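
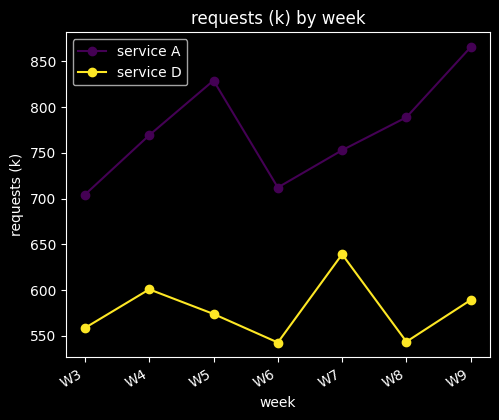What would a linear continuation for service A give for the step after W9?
≈ 900

Last three: 750, 800, 850 → slope ≈ 50/step → next ≈ 900.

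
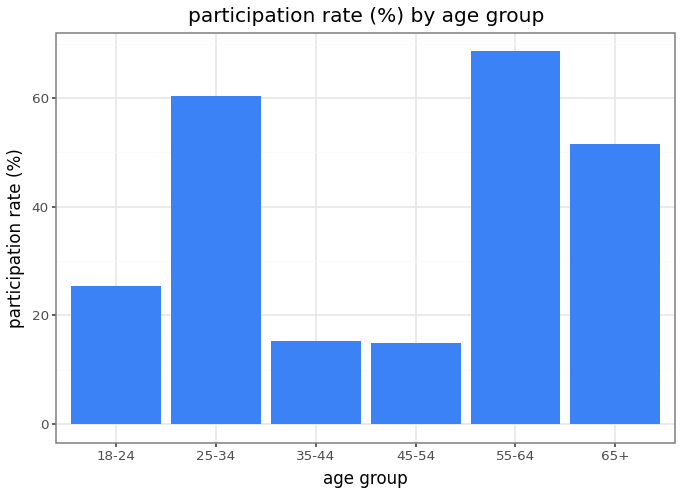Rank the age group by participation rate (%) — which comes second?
Top 3: 55-64 ≈ 70, 25-34 ≈ 60, 65+ ≈ 50.

25-34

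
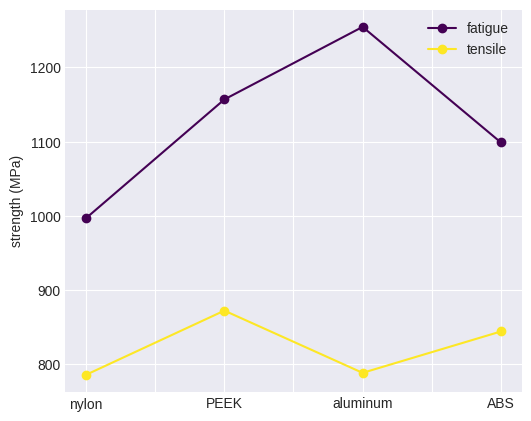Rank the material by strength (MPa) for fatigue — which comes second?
PEEK

Top 3 for fatigue: aluminum ≈ 1250, PEEK ≈ 1150, ABS ≈ 1100.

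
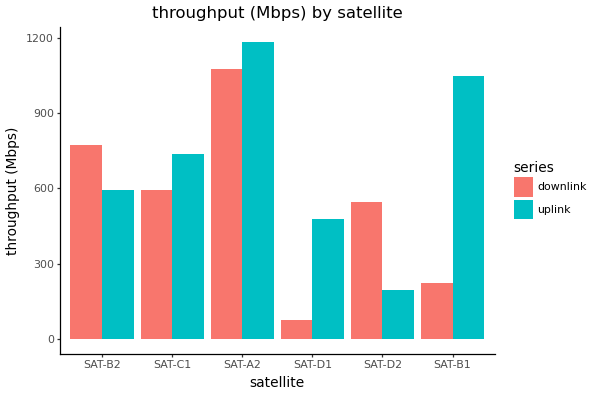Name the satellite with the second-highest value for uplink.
SAT-B1

Top 3 for uplink: SAT-A2 ≈ 1200, SAT-B1 ≈ 1000, SAT-C1 ≈ 700.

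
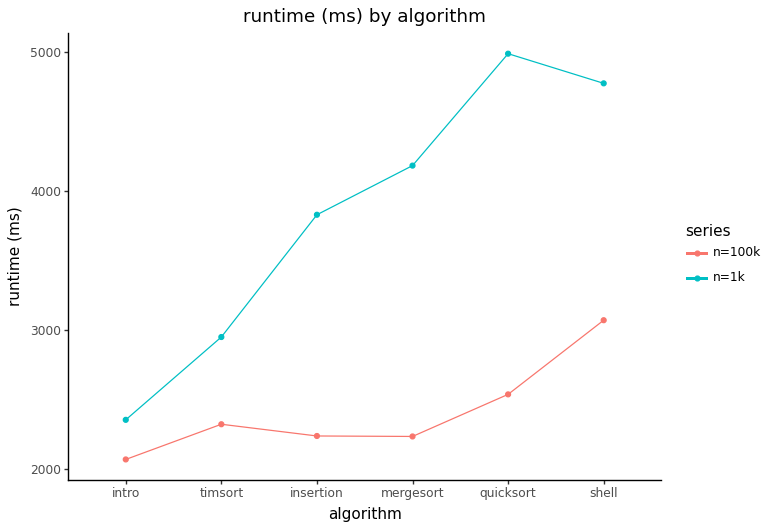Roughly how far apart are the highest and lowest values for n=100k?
Max shell ≈ 3000, min intro ≈ 2000; range ≈ 1000.

≈ 1000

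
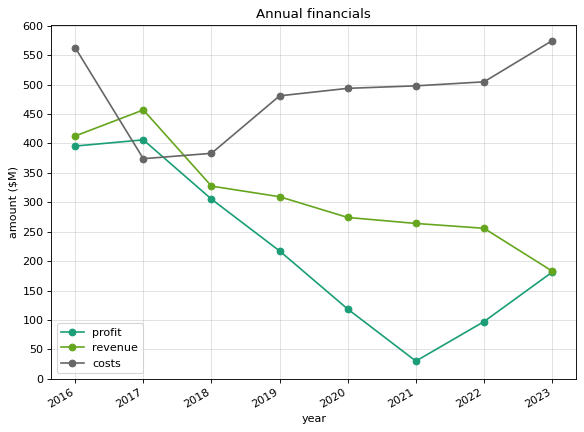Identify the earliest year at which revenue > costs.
2017

2016: revenue ≈ 400 vs costs ≈ 550 (not yet); 2017: revenue ≈ 450 vs costs ≈ 350 (first crossover).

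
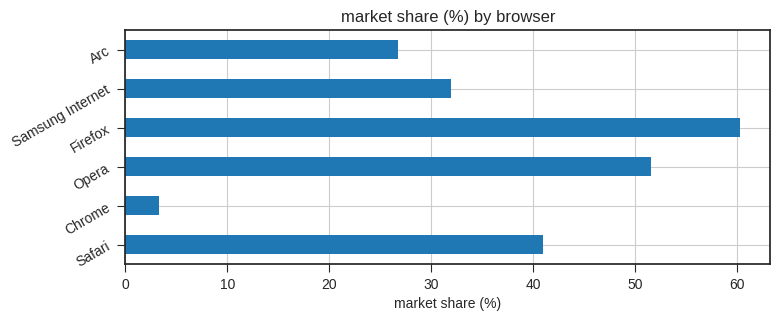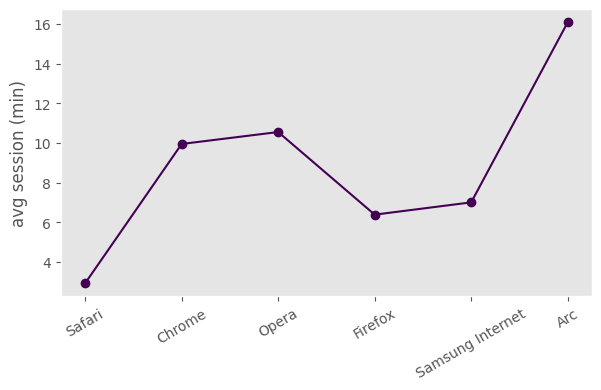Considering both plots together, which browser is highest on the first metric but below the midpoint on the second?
Chart 2 median avg session (min) ≈ 8; below-median browsers: Safari, Firefox, Samsung Internet. Among those, Firefox has the highest market share (%) (≈ 60).

Firefox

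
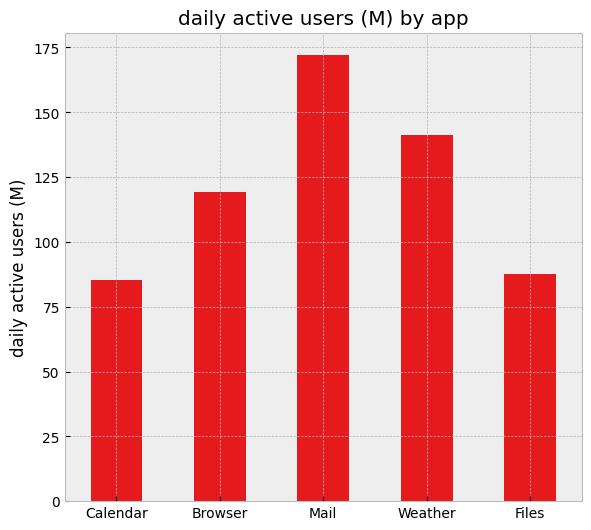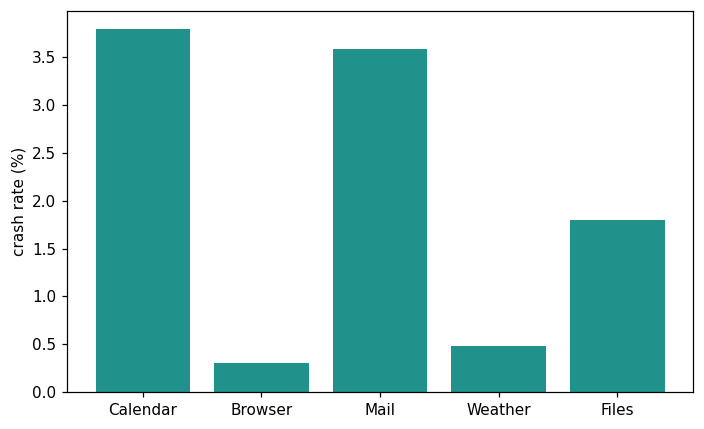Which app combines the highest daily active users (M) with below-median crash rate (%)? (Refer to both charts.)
Weather

Chart 2 median crash rate (%) ≈ 2; below-median apps: Browser, Weather. Among those, Weather has the highest daily active users (M) (≈ 140).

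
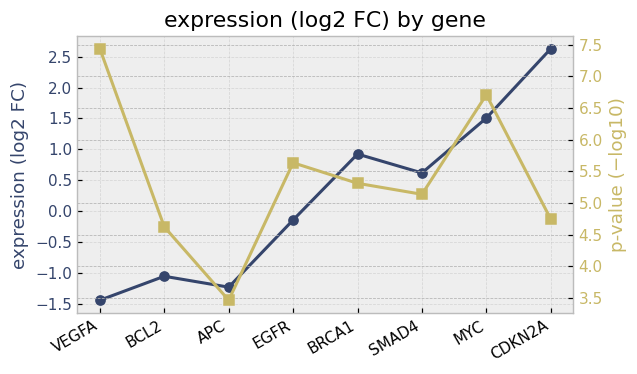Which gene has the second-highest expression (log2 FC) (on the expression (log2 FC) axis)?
MYC

Top 3 (on the expression (log2 FC) axis): CDKN2A ≈ 2.5, MYC ≈ 1.5, BRCA1 ≈ 1.0.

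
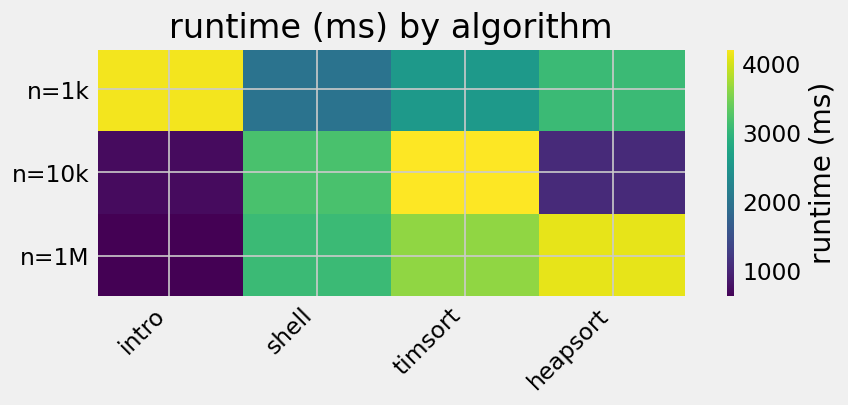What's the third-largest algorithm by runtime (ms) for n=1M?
shell

Top 4 for n=1M: heapsort ≈ 4000, timsort ≈ 3500, shell ≈ 3000, intro ≈ 500.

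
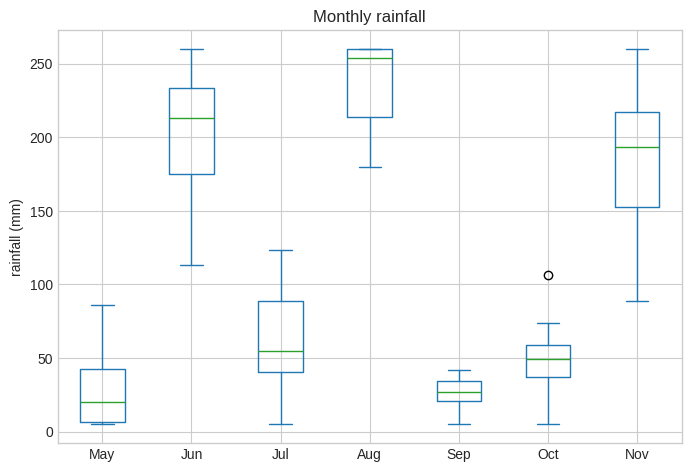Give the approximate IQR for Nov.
Q3 ≈ 220, Q1 ≈ 160; IQR ≈ 60.

≈ 60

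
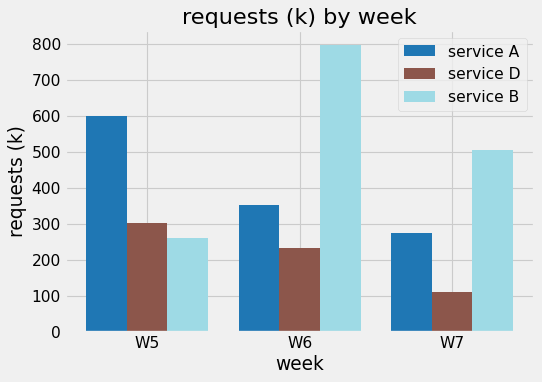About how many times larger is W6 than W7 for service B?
W6 ≈ 800, W7 ≈ 500; 800/500 ≈ 1.6.

≈ 1.6×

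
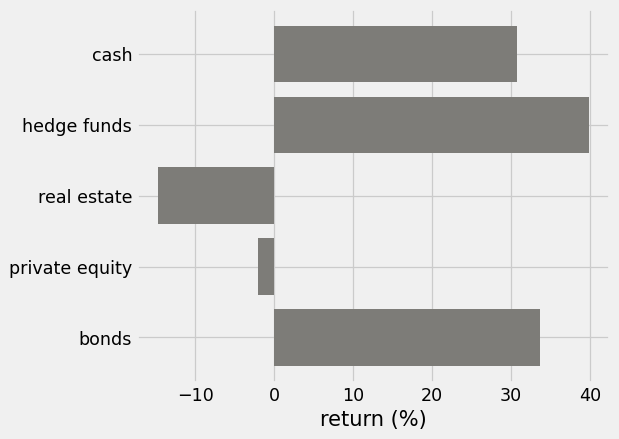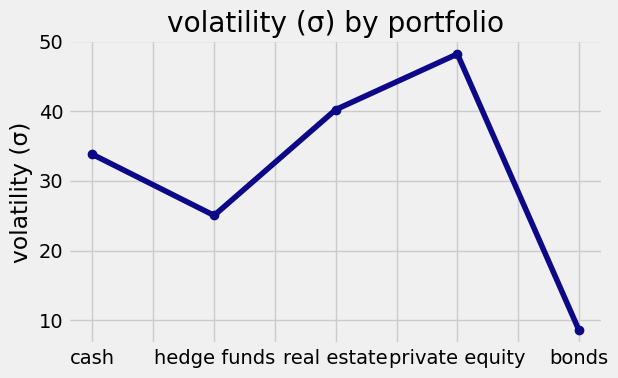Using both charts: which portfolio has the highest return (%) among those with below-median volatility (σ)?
Chart 2 median volatility (σ) ≈ 35; below-median portfolios: hedge funds, bonds. Among those, hedge funds has the highest return (%) (≈ 40).

hedge funds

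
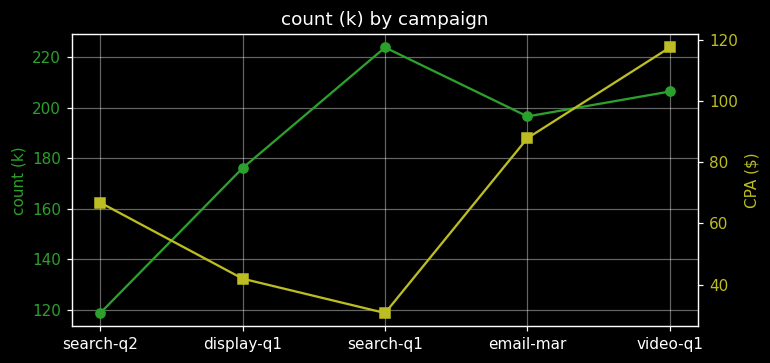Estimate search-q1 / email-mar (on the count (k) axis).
search-q1 ≈ 220, email-mar ≈ 200; 220/200 ≈ 1.1.

≈ 1.1×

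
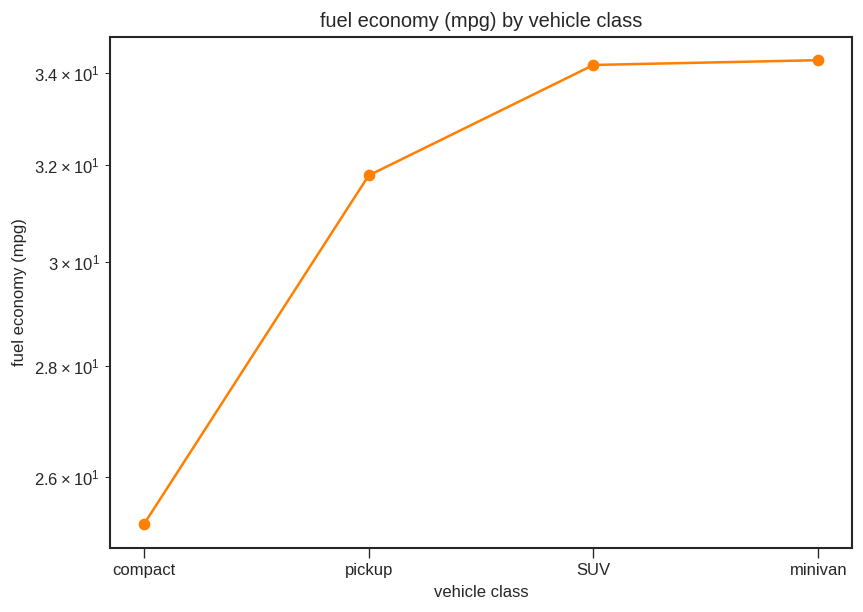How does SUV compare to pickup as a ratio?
SUV ≈ 34, pickup ≈ 32; 34/32 ≈ 1.06.

≈ 1.06×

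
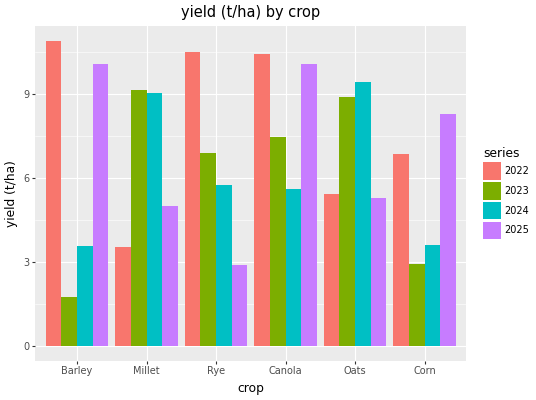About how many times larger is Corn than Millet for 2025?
Corn ≈ 8, Millet ≈ 5; 8/5 ≈ 1.6.

≈ 1.6×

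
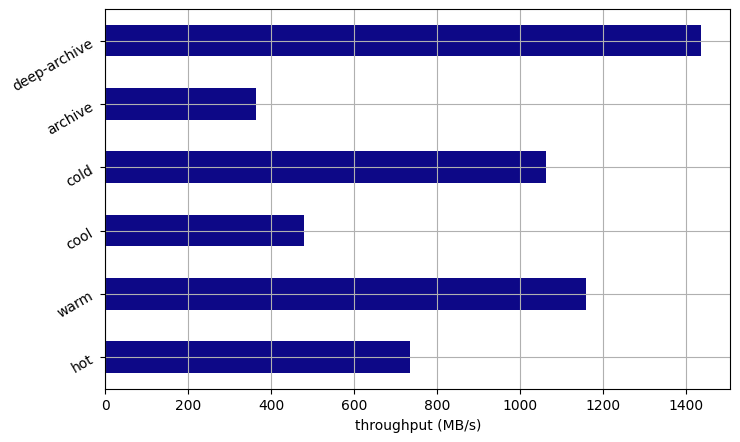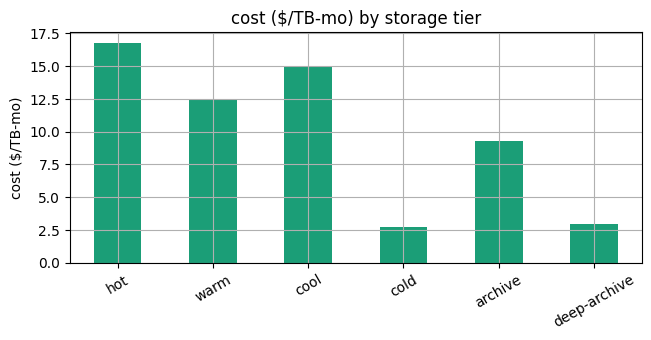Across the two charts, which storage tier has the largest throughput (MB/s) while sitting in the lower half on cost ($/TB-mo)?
deep-archive

Chart 2 median cost ($/TB-mo) ≈ 10; below-median storage tiers: cold, archive, deep-archive. Among those, deep-archive has the highest throughput (MB/s) (≈ 1400).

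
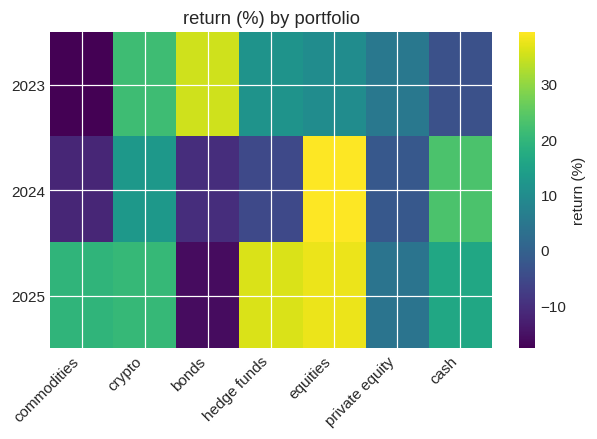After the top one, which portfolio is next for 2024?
cash

Top 3 for 2024: equities ≈ 40, cash ≈ 25, crypto ≈ 15.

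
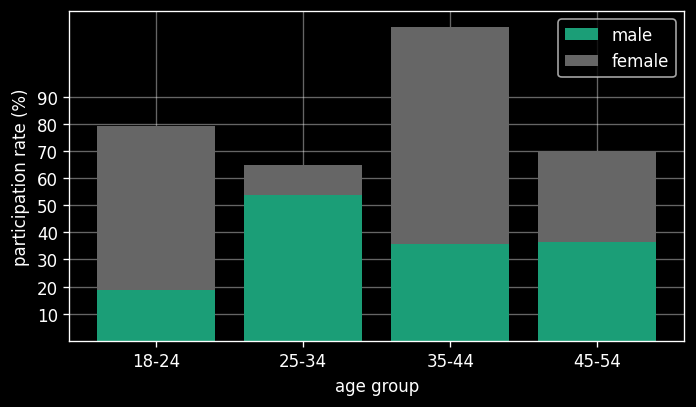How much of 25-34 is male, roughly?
male top ≈ 50, bottom ≈ 0; segment ≈ 50.

≈ 50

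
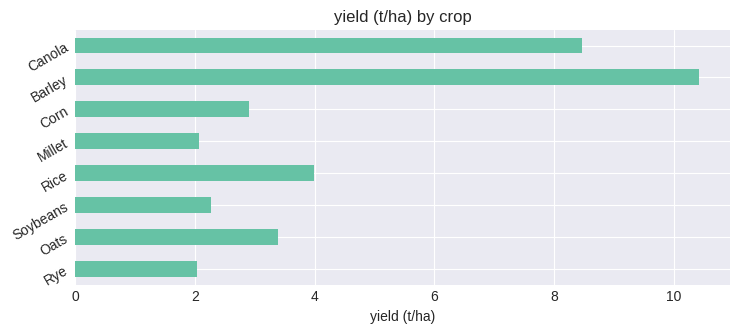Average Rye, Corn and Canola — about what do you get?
≈ 4

(2 + 3 + 8) / 3 ≈ 4.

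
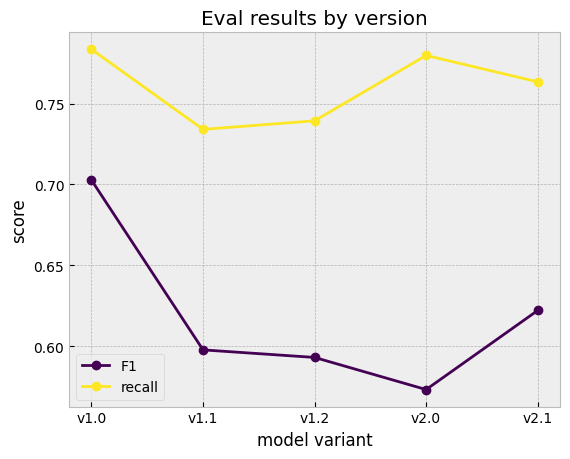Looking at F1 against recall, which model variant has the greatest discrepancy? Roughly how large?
v2.0, ≈ 0.20

v2.0: F1 ≈ 0.58, recall ≈ 0.78 → gap ≈ 0.20. Next-largest (v1.2) is only ≈ 0.14.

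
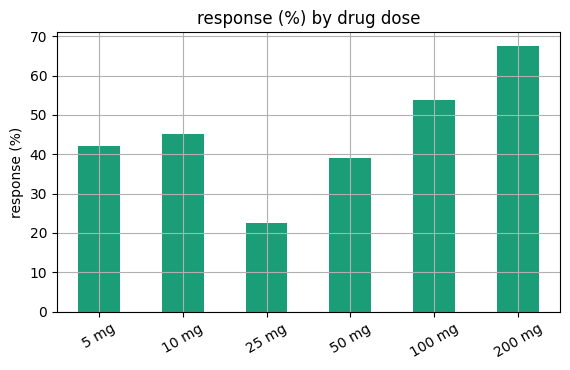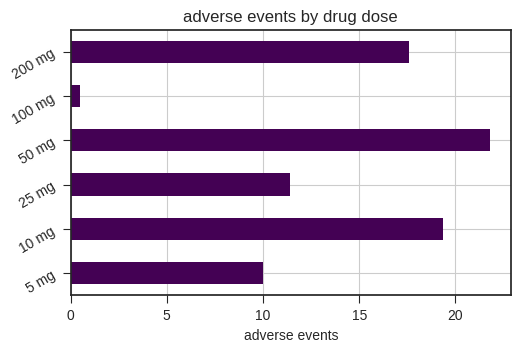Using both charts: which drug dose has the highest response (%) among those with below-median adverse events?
Chart 2 median adverse events ≈ 14; below-median drug doses: 5 mg, 25 mg, 100 mg. Among those, 100 mg has the highest response (%) (≈ 50).

100 mg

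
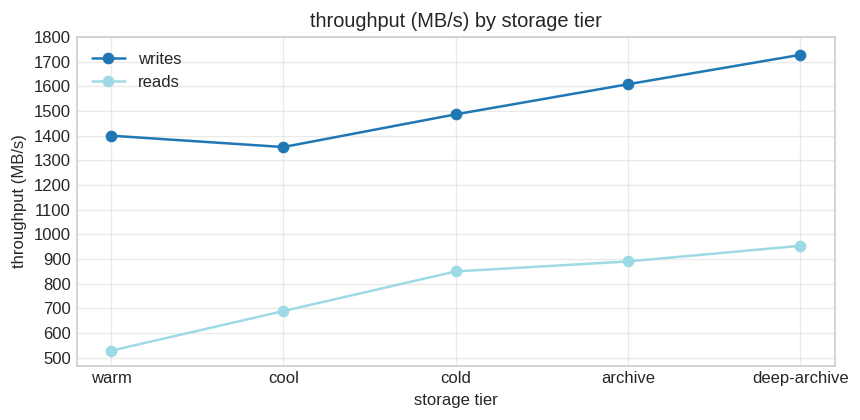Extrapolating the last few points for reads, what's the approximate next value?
≈ 1100

Last three: 800, 900, 1000 → slope ≈ 100/step → next ≈ 1100.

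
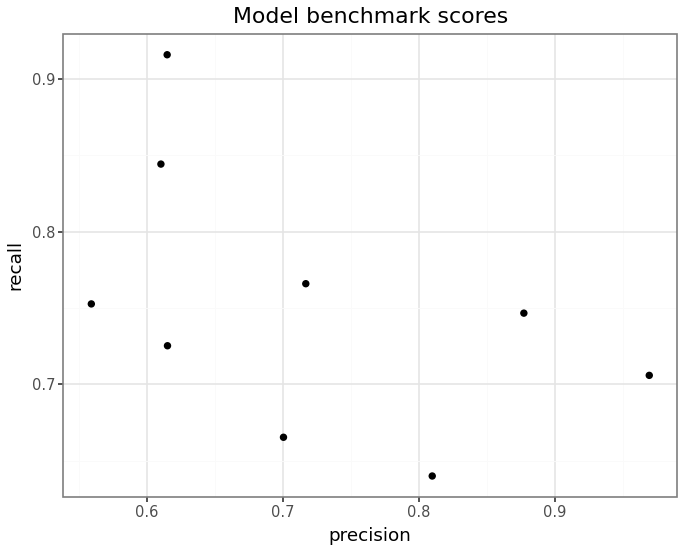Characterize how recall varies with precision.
Points are negatively correlated; moderate (|r| ≈ 0.5).

negative, moderate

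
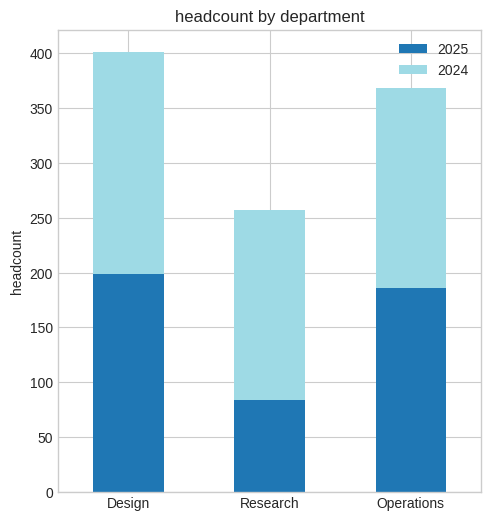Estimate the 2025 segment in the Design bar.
≈ 200

2025 top ≈ 200, bottom ≈ 0; segment ≈ 200.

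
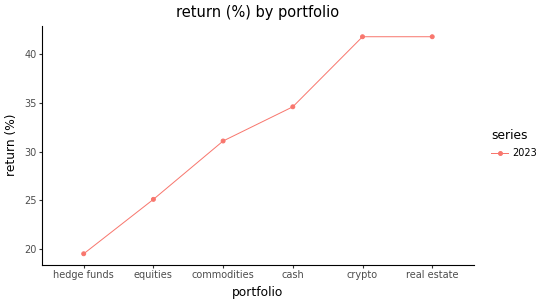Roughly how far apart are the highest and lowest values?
Max real estate ≈ 42, min hedge funds ≈ 20; range ≈ 22.

≈ 22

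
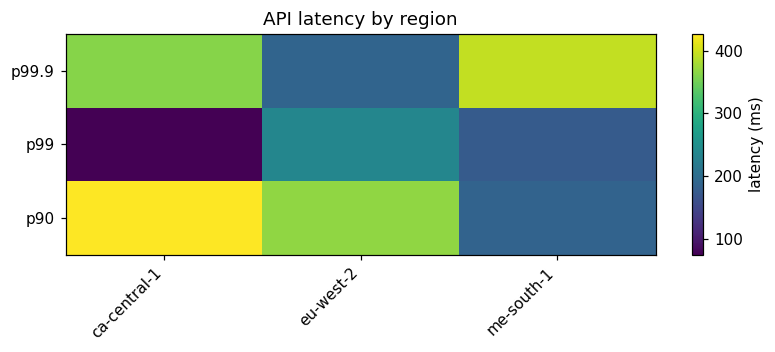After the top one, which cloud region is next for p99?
Top 3 for p99: eu-west-2 ≈ 250, me-south-1 ≈ 200, ca-central-1 ≈ 50.

me-south-1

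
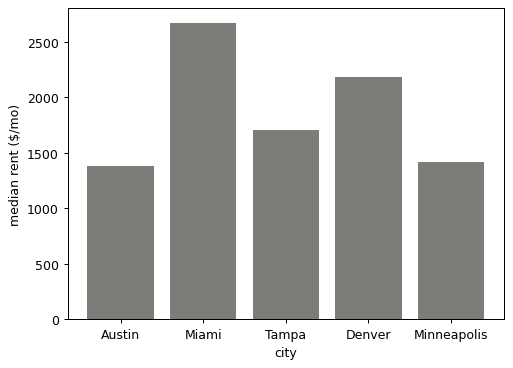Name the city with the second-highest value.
Top 3: Miami ≈ 2500, Denver ≈ 2000, Tampa ≈ 1500.

Denver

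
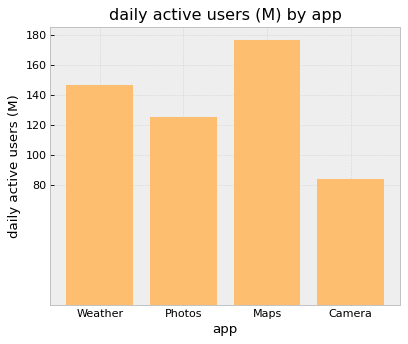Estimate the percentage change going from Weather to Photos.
Weather ≈ 140, Photos ≈ 120; (120 − 140) / 140 ≈ -14.3%.

≈ -14.3%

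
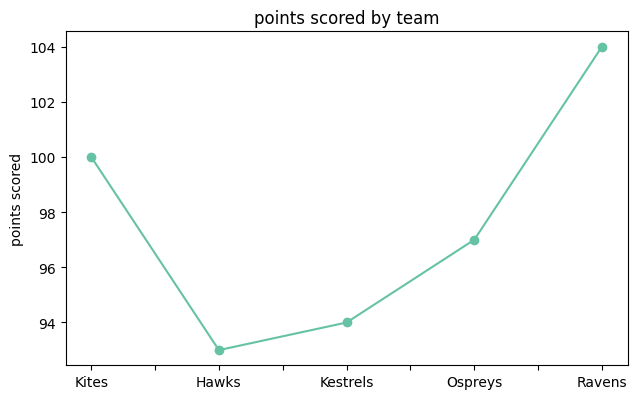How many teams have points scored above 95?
Above 95: Kites, Ospreys, Ravens.

3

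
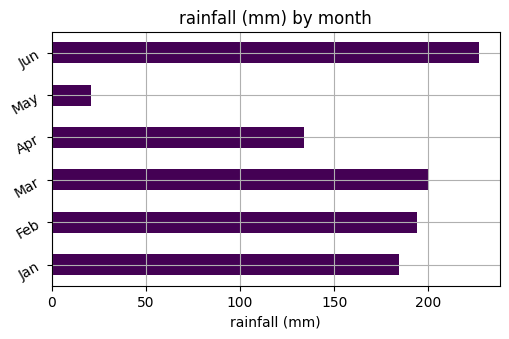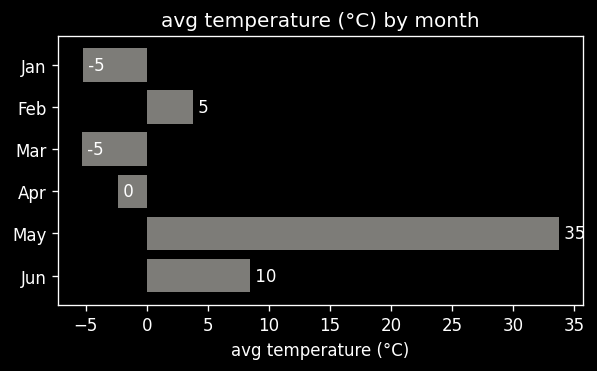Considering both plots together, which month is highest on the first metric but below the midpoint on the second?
Chart 2 median avg temperature (°C) ≈ 0; below-median months: Jan, Mar, Apr. Among those, Mar has the highest rainfall (mm) (≈ 200).

Mar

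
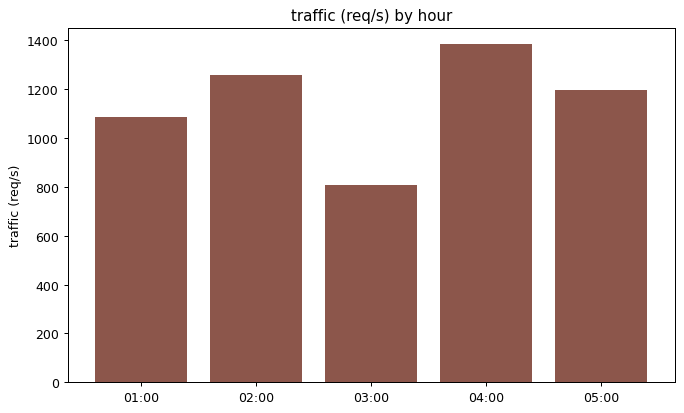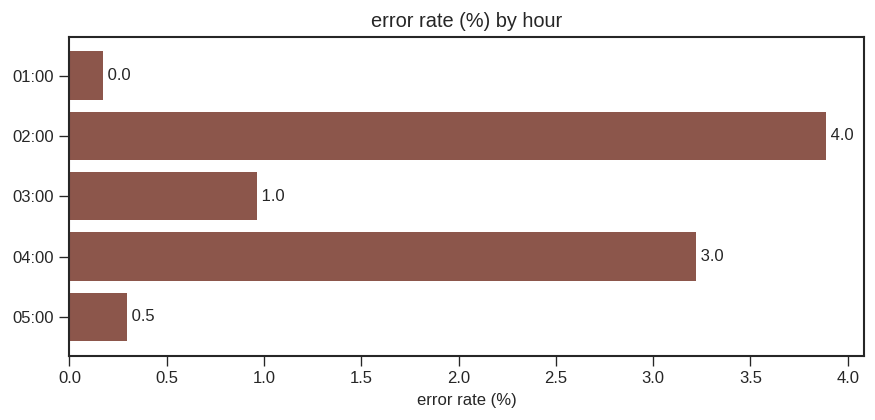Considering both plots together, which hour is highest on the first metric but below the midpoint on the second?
05:00

Chart 2 median error rate (%) ≈ 1; below-median hours: 01:00, 05:00. Among those, 05:00 has the highest traffic (req/s) (≈ 1200).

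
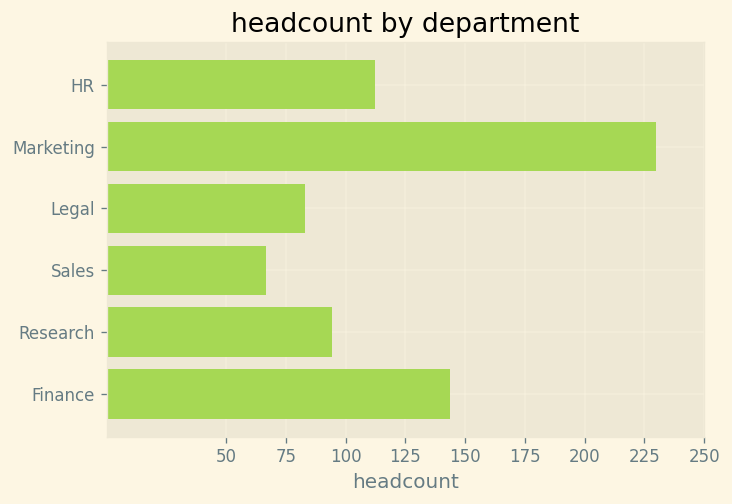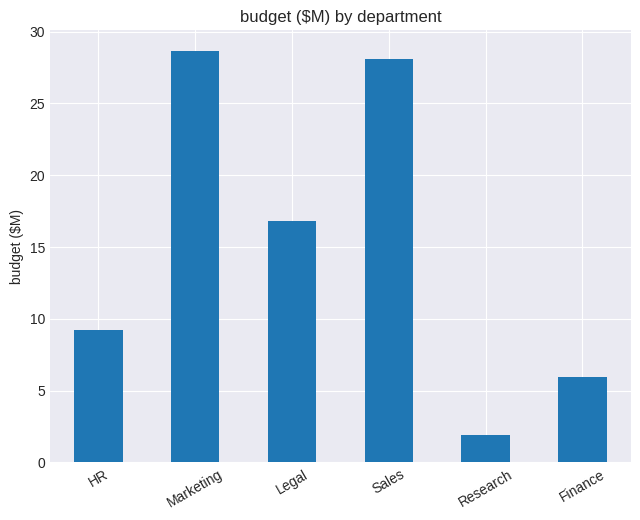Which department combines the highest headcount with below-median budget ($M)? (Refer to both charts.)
Finance

Chart 2 median budget ($M) ≈ 15; below-median departments: HR, Research, Finance. Among those, Finance has the highest headcount (≈ 150).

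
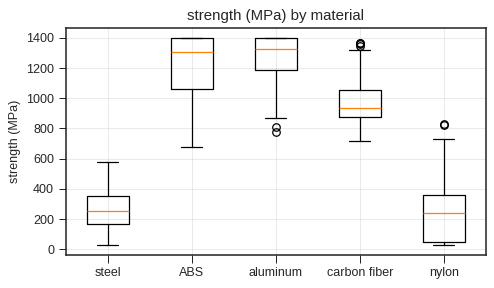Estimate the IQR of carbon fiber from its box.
≈ 200

Q3 ≈ 1000, Q1 ≈ 800; IQR ≈ 200.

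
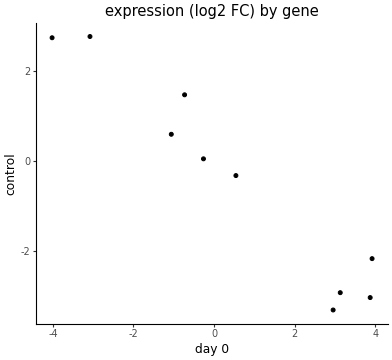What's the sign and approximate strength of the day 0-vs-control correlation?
Points are negatively correlated; strong (|r| ≈ 1.0).

negative, strong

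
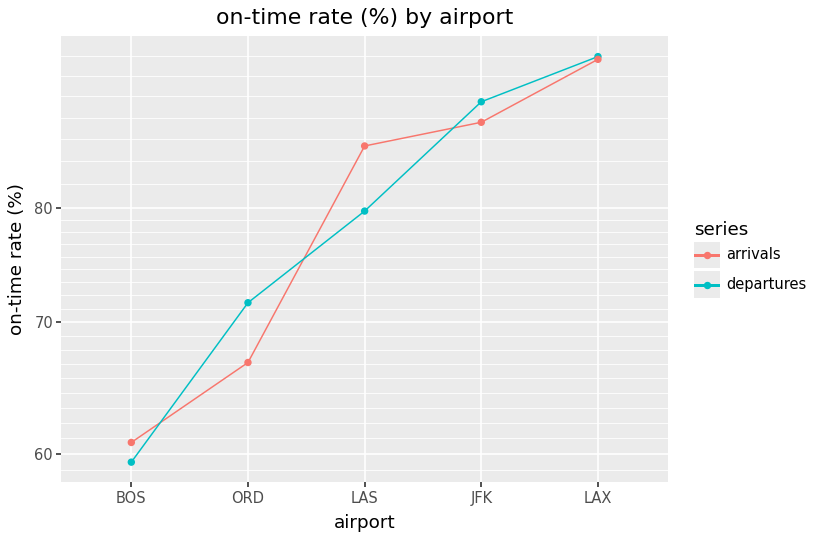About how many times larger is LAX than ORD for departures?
LAX ≈ 95, ORD ≈ 70; 95/70 ≈ 1.36.

≈ 1.36×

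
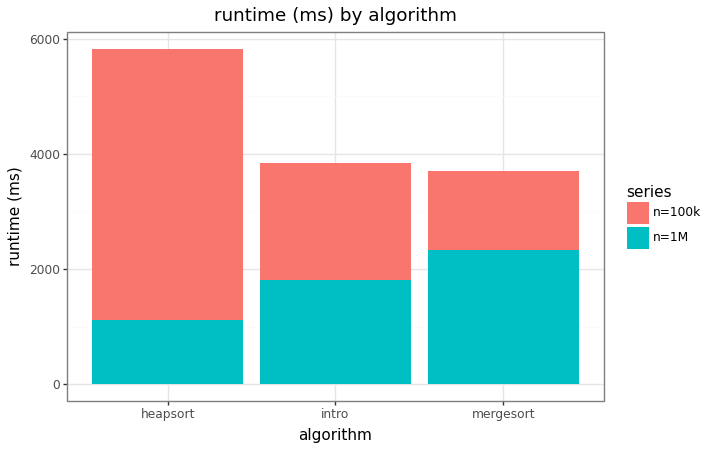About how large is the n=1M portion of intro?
≈ 2000

n=1M top ≈ 2000, bottom ≈ 0; segment ≈ 2000.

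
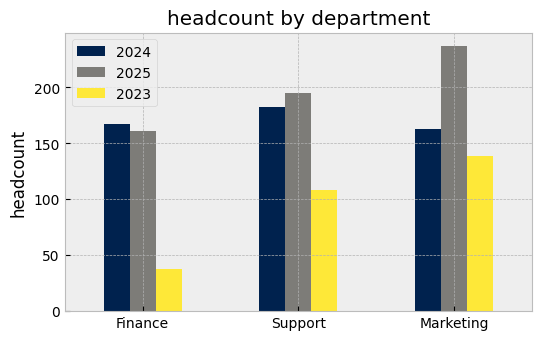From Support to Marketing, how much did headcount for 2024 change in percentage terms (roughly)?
≈ -11.1%

Support ≈ 180, Marketing ≈ 160; (160 − 180) / 180 ≈ -11.1%.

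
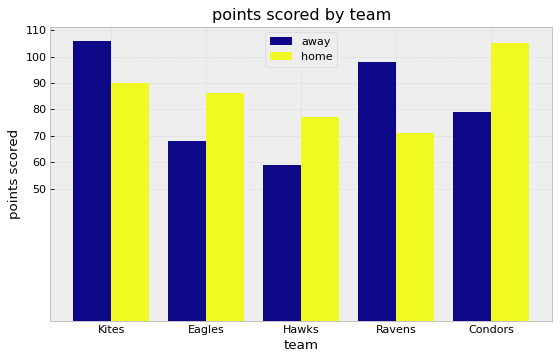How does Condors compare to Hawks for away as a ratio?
≈ 1.33×

Condors ≈ 80, Hawks ≈ 60; 80/60 ≈ 1.33.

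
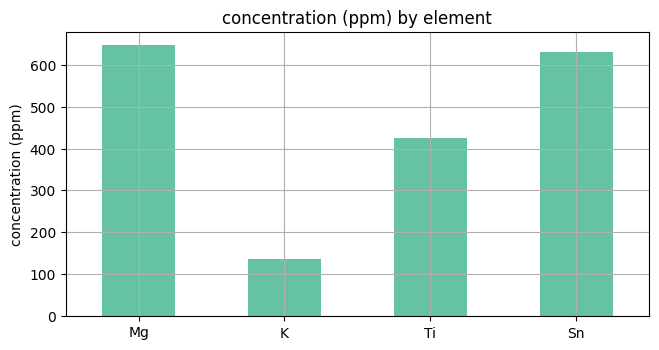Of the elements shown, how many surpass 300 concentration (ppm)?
3

Above 300: Mg, Ti, Sn.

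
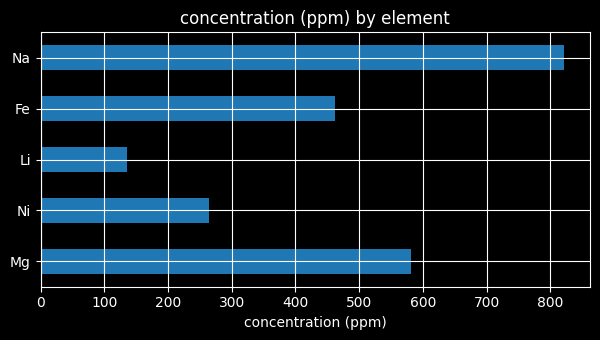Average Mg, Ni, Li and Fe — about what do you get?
≈ 375

(600 + 300 + 100 + 500) / 4 ≈ 375.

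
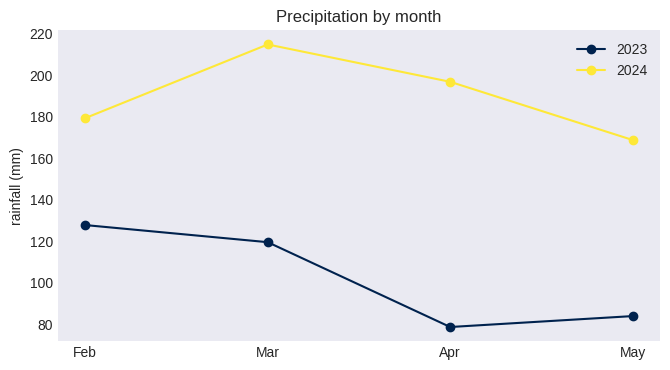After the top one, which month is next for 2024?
Top 3 for 2024: Mar ≈ 220, Apr ≈ 200, Feb ≈ 180.

Apr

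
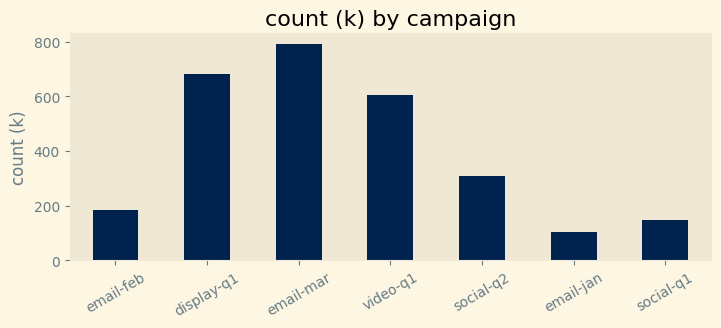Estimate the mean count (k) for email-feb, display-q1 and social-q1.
(200 + 700 + 100) / 3 ≈ 333.

≈ 333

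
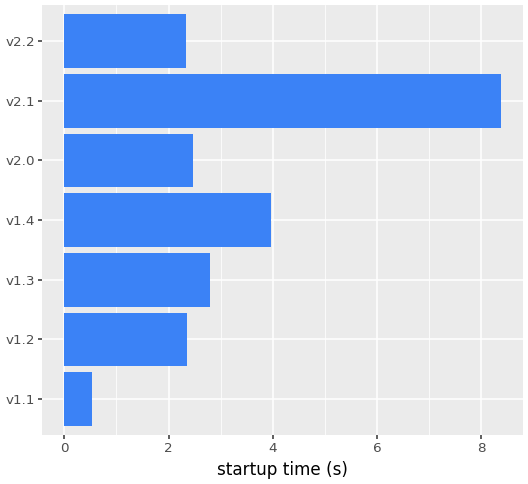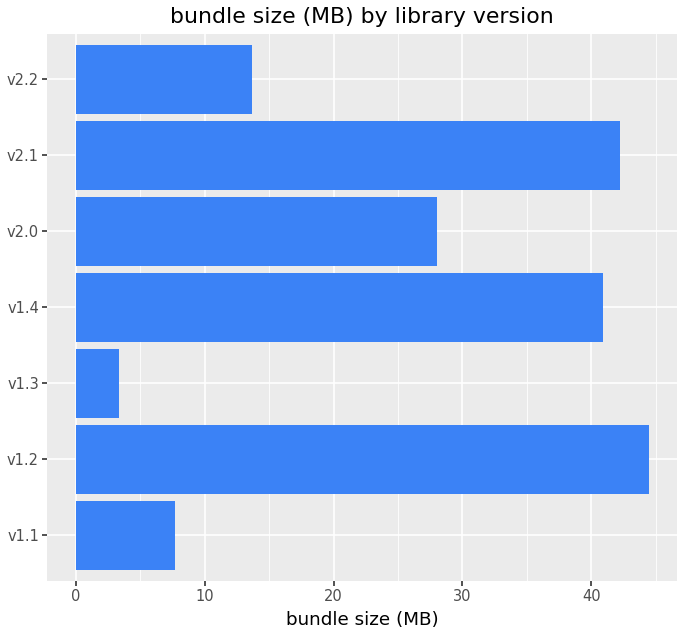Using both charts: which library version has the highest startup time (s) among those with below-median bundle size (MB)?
v1.3

Chart 2 median bundle size (MB) ≈ 30; below-median library versions: v1.1, v1.3, v2.2. Among those, v1.3 has the highest startup time (s) (≈ 3).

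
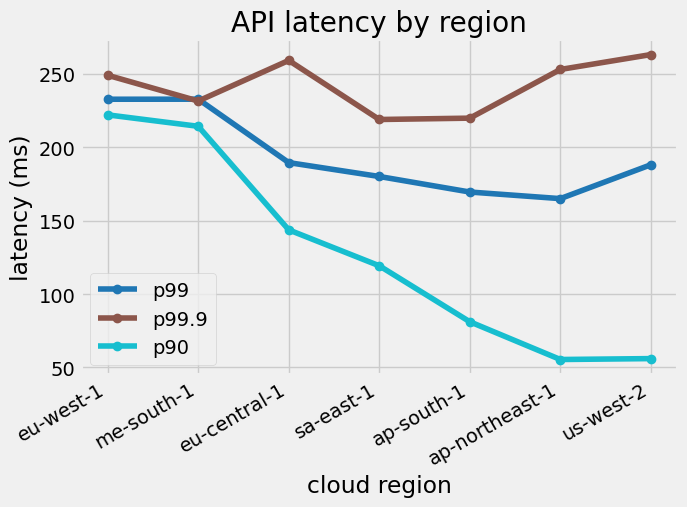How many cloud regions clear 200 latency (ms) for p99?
2

Above 200: eu-west-1, me-south-1.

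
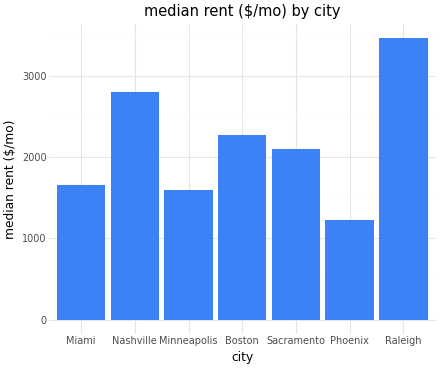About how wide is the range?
Max Raleigh ≈ 3500, min Phoenix ≈ 1000; range ≈ 2500.

≈ 2500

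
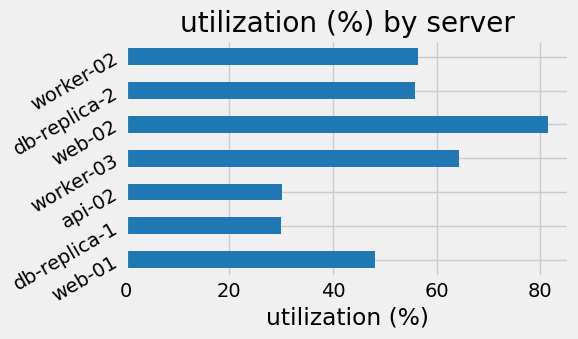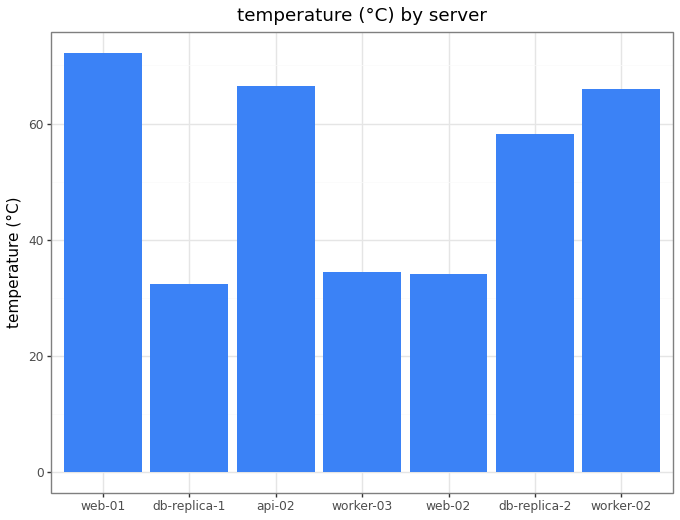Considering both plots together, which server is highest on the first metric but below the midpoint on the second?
Chart 2 median temperature (°C) ≈ 60; below-median servers: db-replica-1, worker-03, web-02. Among those, web-02 has the highest utilization (%) (≈ 80).

web-02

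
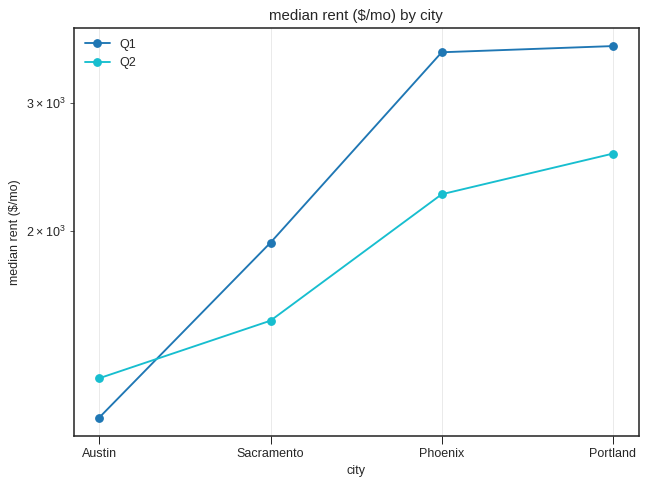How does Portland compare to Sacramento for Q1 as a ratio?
≈ 1.75×

Portland ≈ 3500, Sacramento ≈ 2000; 3500/2000 ≈ 1.75.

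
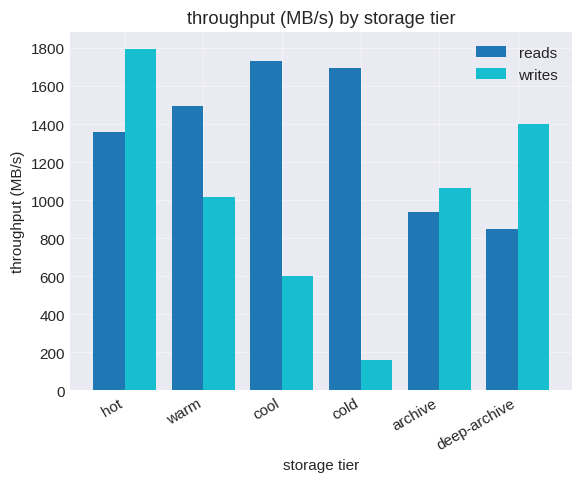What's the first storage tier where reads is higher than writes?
hot: reads ≈ 1400 vs writes ≈ 1800 (not yet); warm: reads ≈ 1400 vs writes ≈ 1000 (first crossover).

warm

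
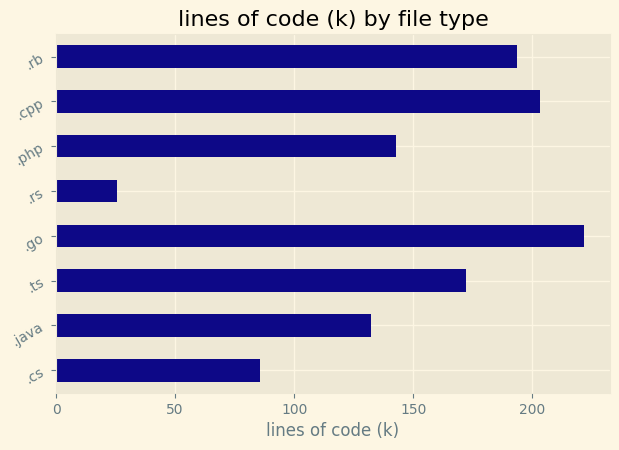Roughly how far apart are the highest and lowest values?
Max .go ≈ 220, min .rs ≈ 20; range ≈ 200.

≈ 200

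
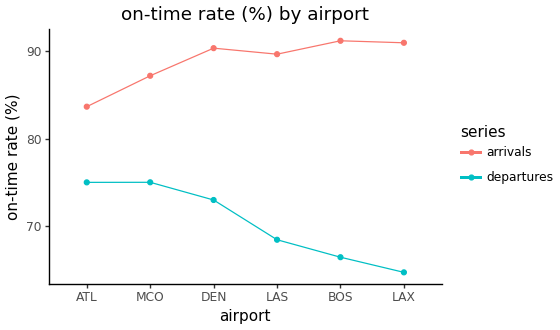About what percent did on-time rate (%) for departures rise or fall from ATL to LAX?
≈ -13.3%

ATL ≈ 75, LAX ≈ 65; (65 − 75) / 75 ≈ -13.3%.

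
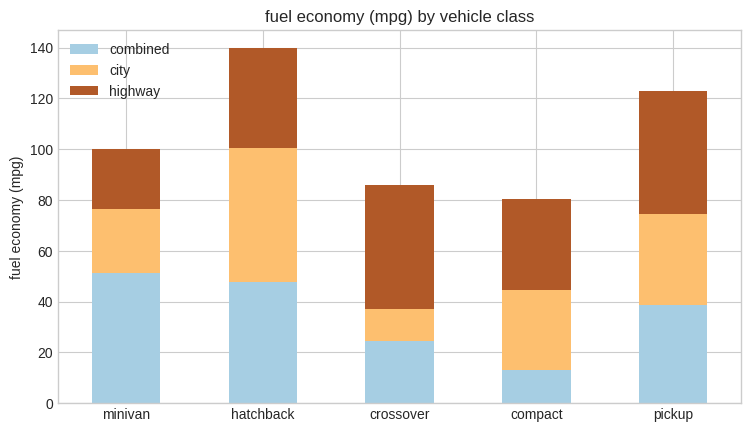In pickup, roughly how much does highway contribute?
highway top ≈ 120, bottom ≈ 80; segment ≈ 40.

≈ 40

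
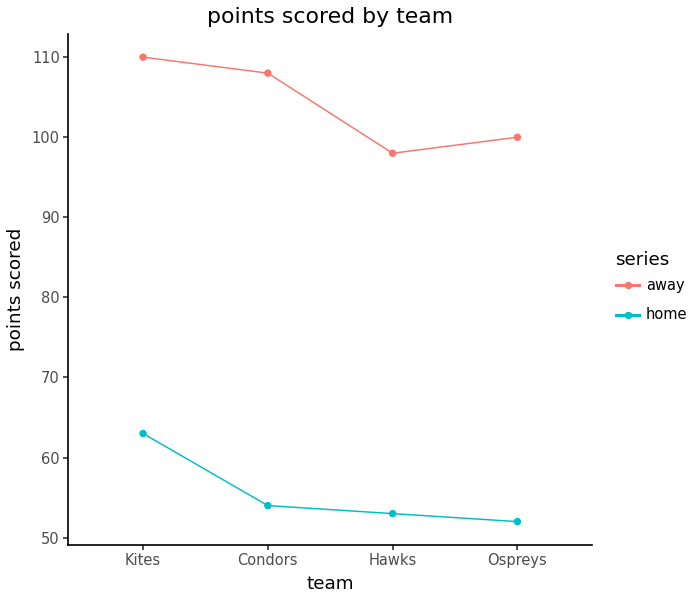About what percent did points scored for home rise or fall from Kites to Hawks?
≈ -15.4%

Kites ≈ 65, Hawks ≈ 55; (55 − 65) / 65 ≈ -15.4%.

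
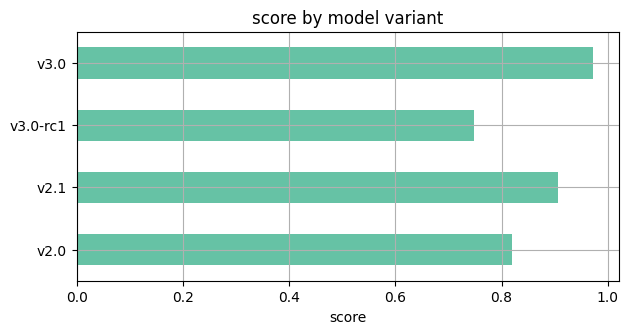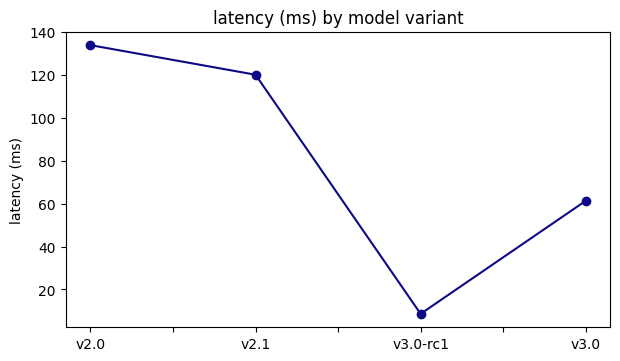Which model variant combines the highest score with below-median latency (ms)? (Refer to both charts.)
v3.0

Chart 2 median latency (ms) ≈ 100; below-median model variants: v3.0-rc1, v3.0. Among those, v3.0 has the highest score (≈ 1).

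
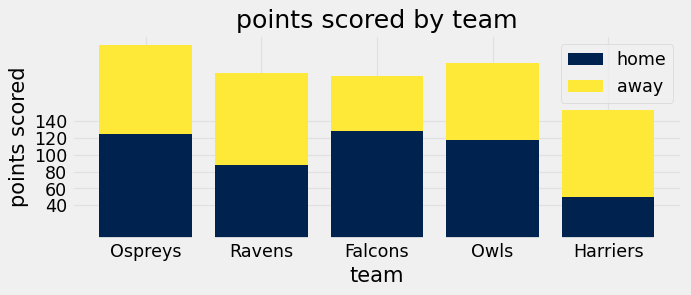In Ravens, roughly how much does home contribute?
≈ 80

home top ≈ 80, bottom ≈ 0; segment ≈ 80.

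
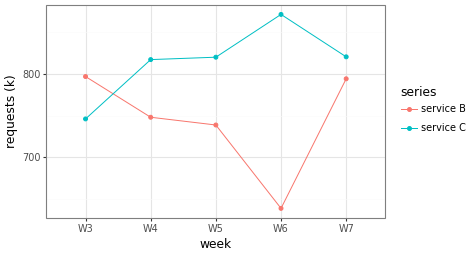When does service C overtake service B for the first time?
W4

W3: service C ≈ 740 vs service B ≈ 800 (not yet); W4: service C ≈ 820 vs service B ≈ 740 (first crossover).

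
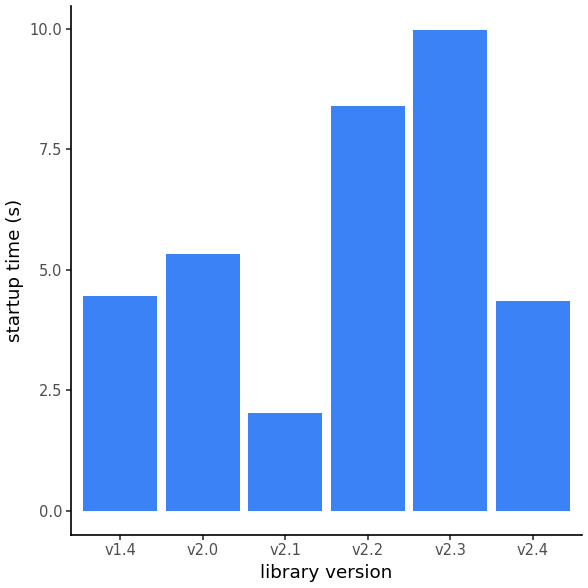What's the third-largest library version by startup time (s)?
v2.0

Top 4: v2.3 ≈ 10, v2.2 ≈ 8, v2.0 ≈ 5, v1.4 ≈ 4.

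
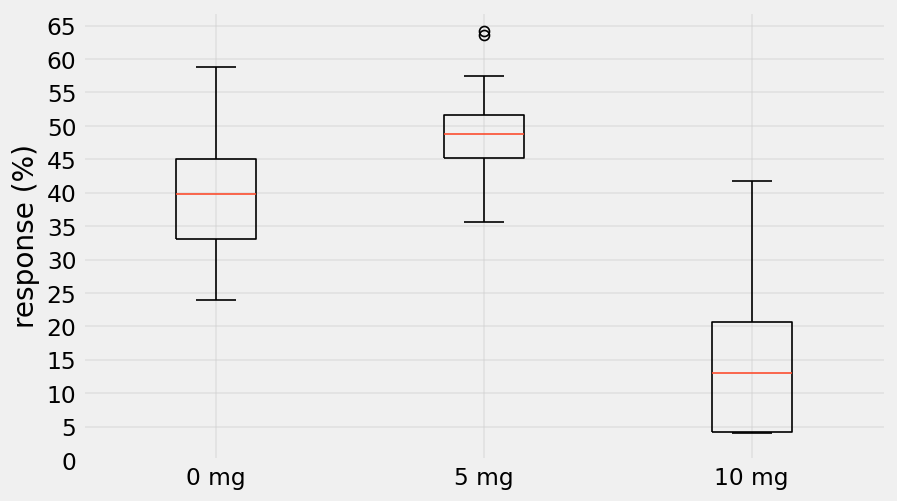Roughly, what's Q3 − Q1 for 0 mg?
≈ 10

Q3 ≈ 45, Q1 ≈ 35; IQR ≈ 10.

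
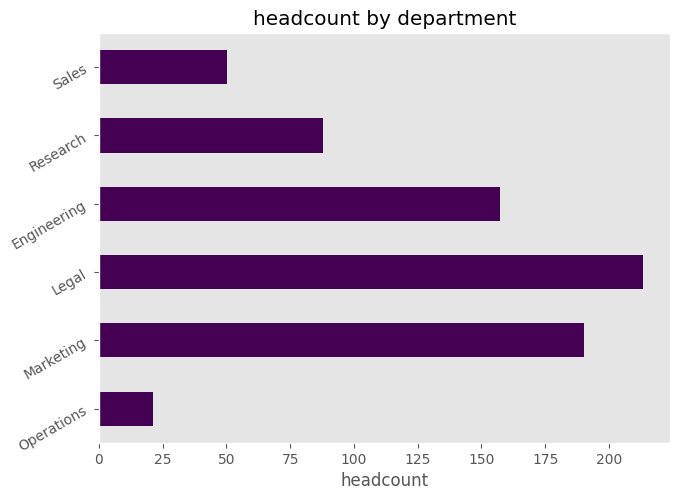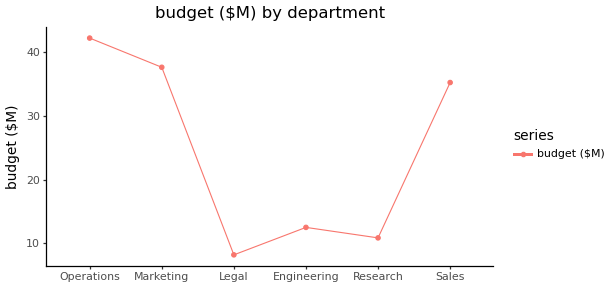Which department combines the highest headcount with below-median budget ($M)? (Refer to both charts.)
Chart 2 median budget ($M) ≈ 25; below-median departments: Legal, Engineering, Research. Among those, Legal has the highest headcount (≈ 220).

Legal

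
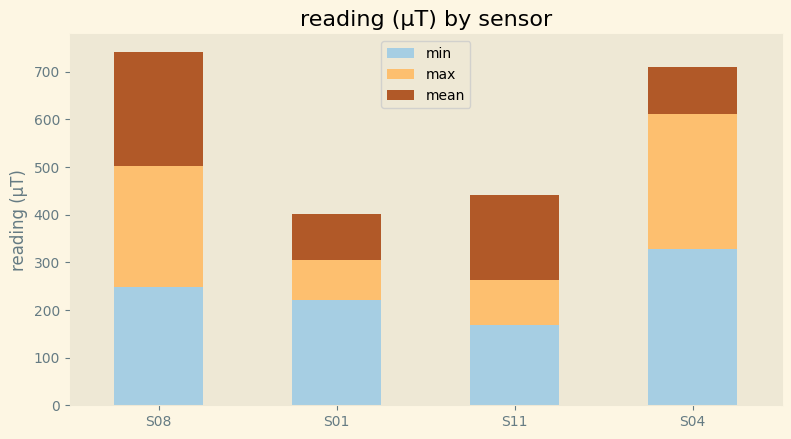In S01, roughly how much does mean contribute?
≈ 100

mean top ≈ 400, bottom ≈ 300; segment ≈ 100.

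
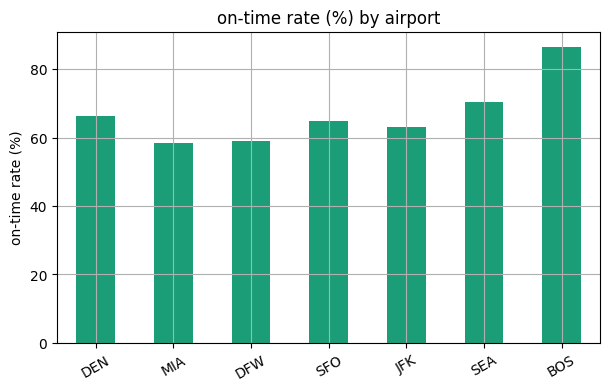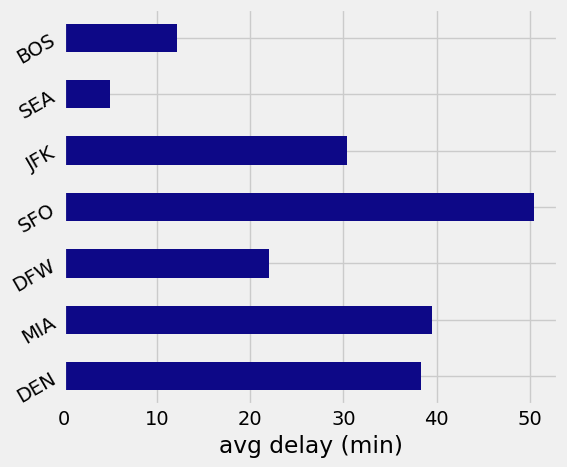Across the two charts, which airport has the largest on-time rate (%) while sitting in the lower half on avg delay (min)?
BOS

Chart 2 median avg delay (min) ≈ 30; below-median airports: DFW, SEA, BOS. Among those, BOS has the highest on-time rate (%) (≈ 90).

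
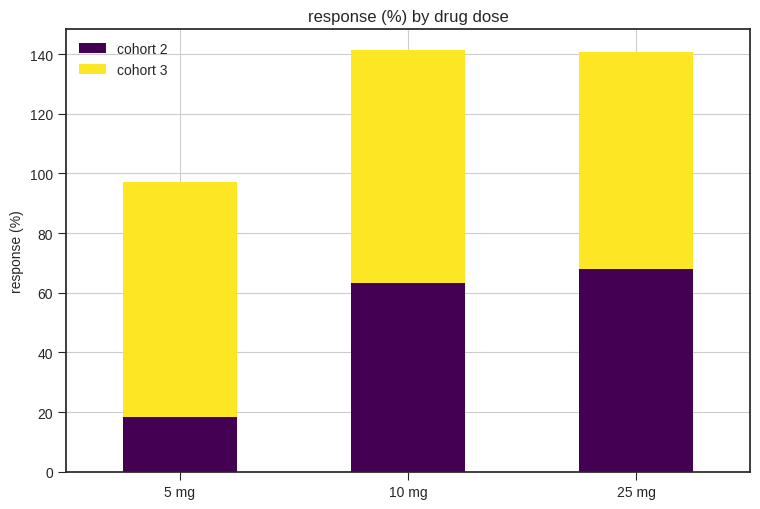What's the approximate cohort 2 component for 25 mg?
cohort 2 top ≈ 60, bottom ≈ 0; segment ≈ 60.

≈ 60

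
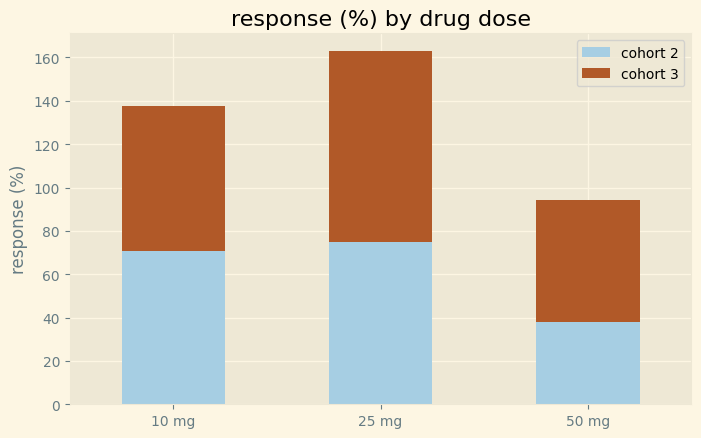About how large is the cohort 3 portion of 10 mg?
≈ 60

cohort 3 top ≈ 140, bottom ≈ 80; segment ≈ 60.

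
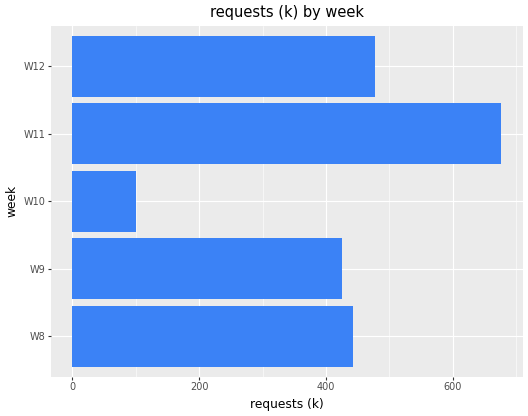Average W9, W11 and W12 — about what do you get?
≈ 533

(400 + 700 + 500) / 3 ≈ 533.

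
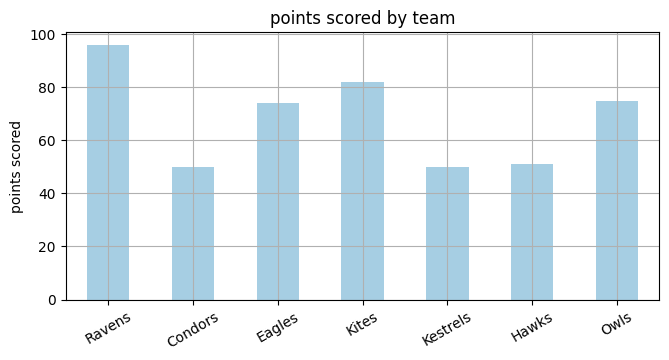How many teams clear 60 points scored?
4

Above 60: Ravens, Eagles, Kites, Owls.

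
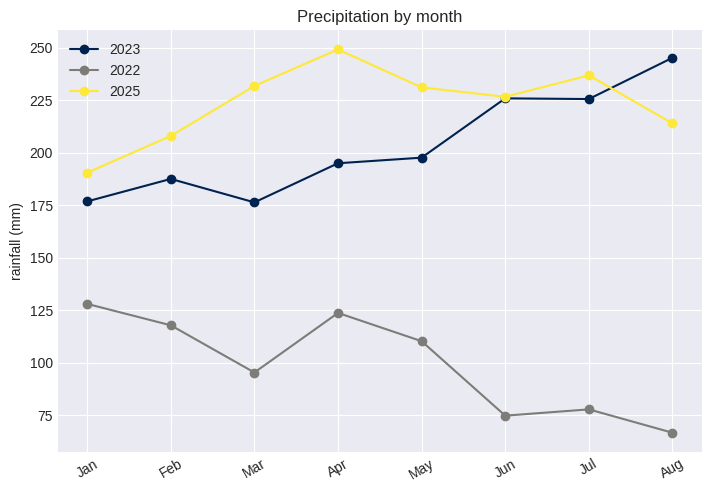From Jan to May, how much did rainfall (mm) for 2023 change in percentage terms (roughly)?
Jan ≈ 180, May ≈ 200; (200 − 180) / 180 ≈ +11.1%.

≈ +11.1%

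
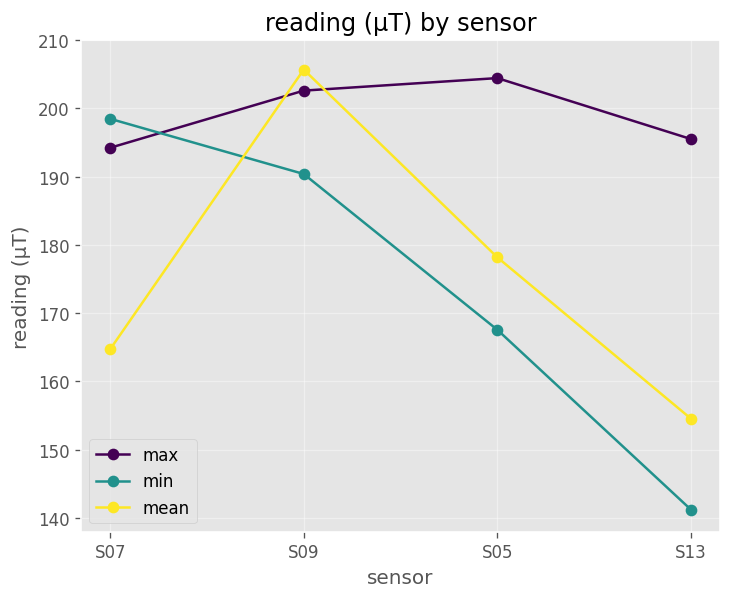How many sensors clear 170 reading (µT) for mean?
2

Above 170: S09, S05.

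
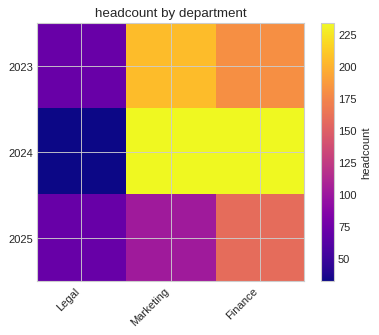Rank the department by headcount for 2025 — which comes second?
Top 3 for 2025: Finance ≈ 160, Marketing ≈ 100, Legal ≈ 80.

Marketing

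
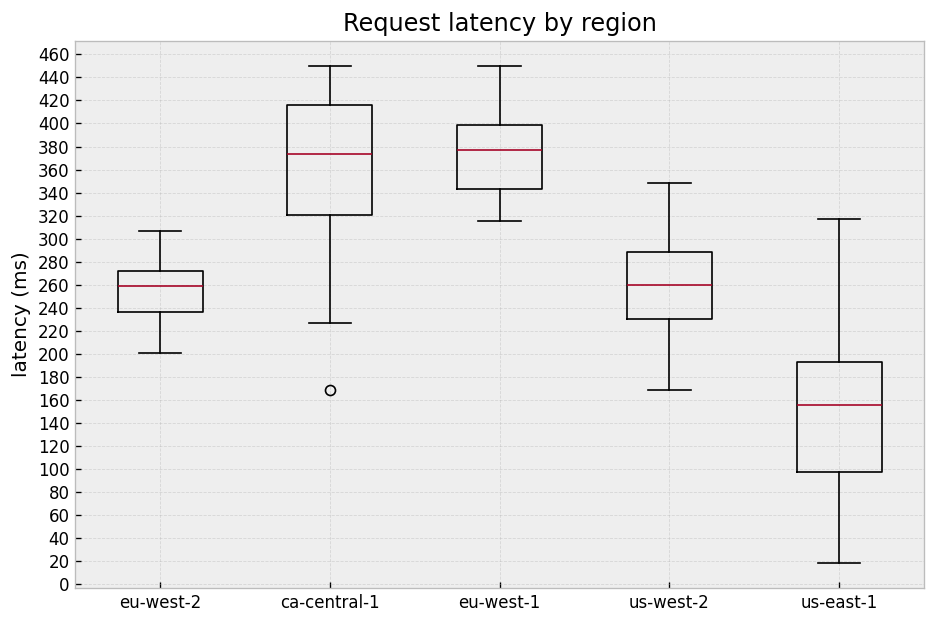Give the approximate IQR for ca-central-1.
≈ 100

Q3 ≈ 420, Q1 ≈ 320; IQR ≈ 100.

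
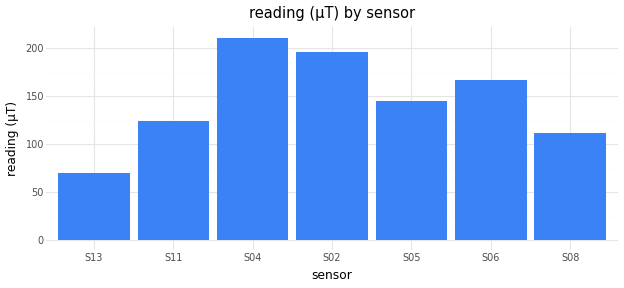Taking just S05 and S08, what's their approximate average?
≈ 130

(140 + 120) / 2 ≈ 130.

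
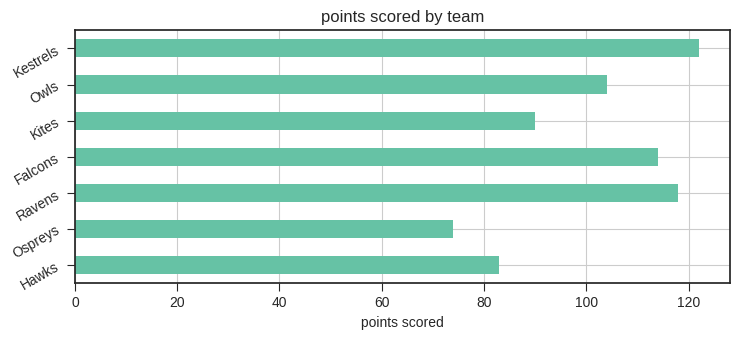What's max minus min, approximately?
Max Kestrels ≈ 120, min Ospreys ≈ 80; range ≈ 40.

≈ 40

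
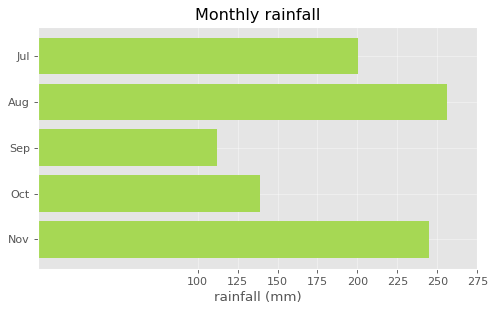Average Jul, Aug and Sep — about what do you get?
≈ 183

(200 + 250 + 100) / 3 ≈ 183.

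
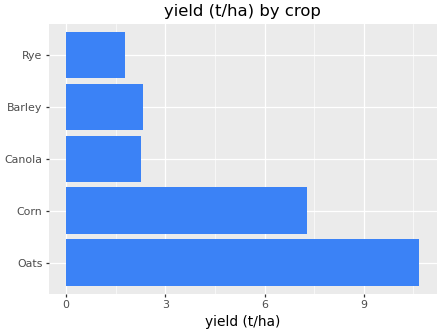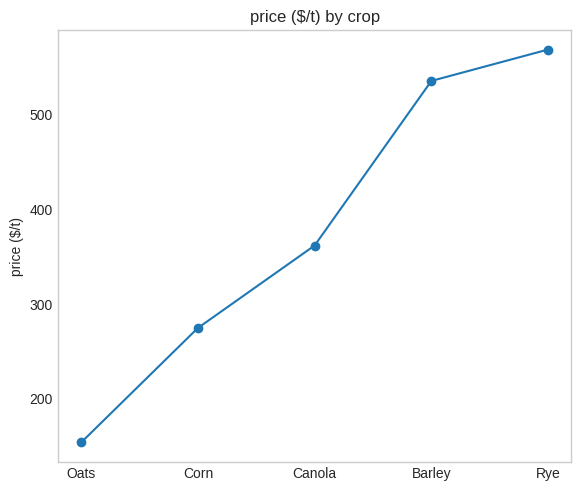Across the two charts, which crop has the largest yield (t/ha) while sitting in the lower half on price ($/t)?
Oats

Chart 2 median price ($/t) ≈ 400; below-median crops: Oats, Corn. Among those, Oats has the highest yield (t/ha) (≈ 11).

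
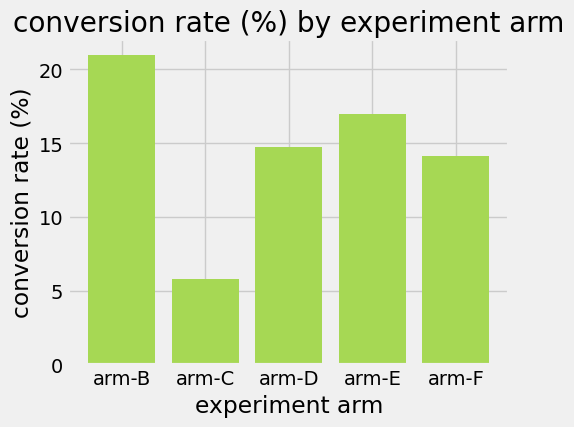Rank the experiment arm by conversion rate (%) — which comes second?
arm-E

Top 3: arm-B ≈ 20, arm-E ≈ 18, arm-D ≈ 14.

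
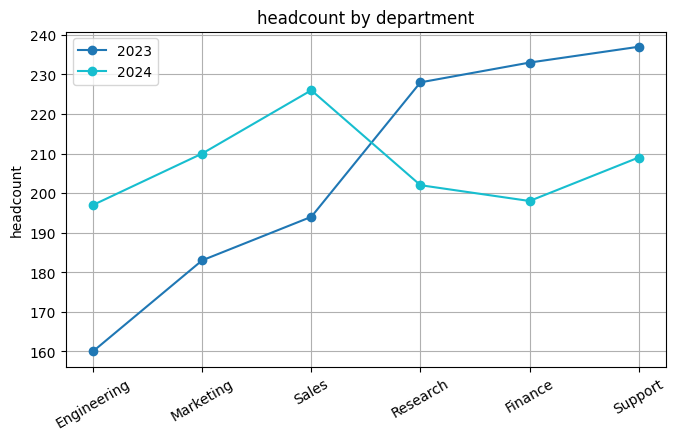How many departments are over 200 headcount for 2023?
Above 200: Research, Finance, Support.

3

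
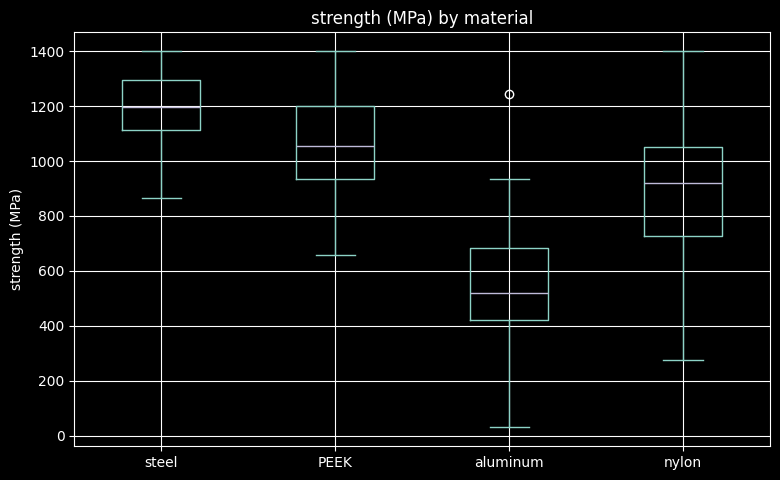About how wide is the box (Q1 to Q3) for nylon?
Q3 ≈ 1000, Q1 ≈ 700; IQR ≈ 300.

≈ 300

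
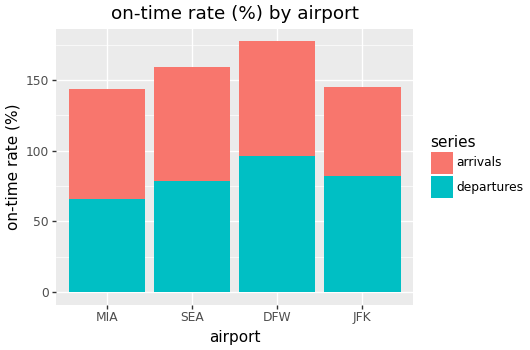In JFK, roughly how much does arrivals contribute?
≈ 60

arrivals top ≈ 140, bottom ≈ 80; segment ≈ 60.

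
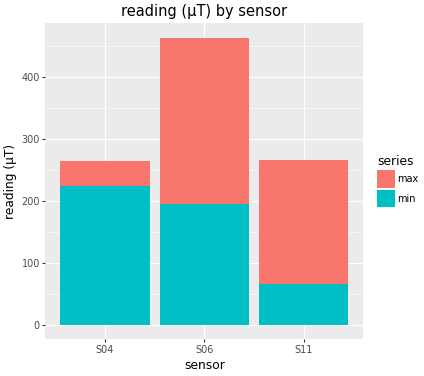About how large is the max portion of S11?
max top ≈ 250, bottom ≈ 50; segment ≈ 200.

≈ 200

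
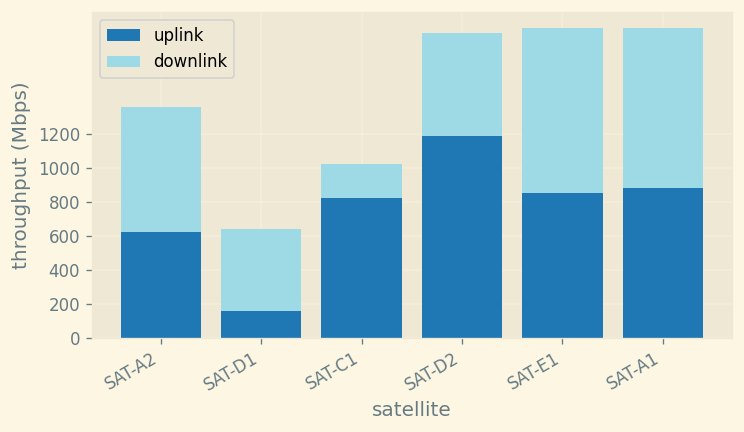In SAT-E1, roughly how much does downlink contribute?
≈ 1000

downlink top ≈ 1800, bottom ≈ 800; segment ≈ 1000.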